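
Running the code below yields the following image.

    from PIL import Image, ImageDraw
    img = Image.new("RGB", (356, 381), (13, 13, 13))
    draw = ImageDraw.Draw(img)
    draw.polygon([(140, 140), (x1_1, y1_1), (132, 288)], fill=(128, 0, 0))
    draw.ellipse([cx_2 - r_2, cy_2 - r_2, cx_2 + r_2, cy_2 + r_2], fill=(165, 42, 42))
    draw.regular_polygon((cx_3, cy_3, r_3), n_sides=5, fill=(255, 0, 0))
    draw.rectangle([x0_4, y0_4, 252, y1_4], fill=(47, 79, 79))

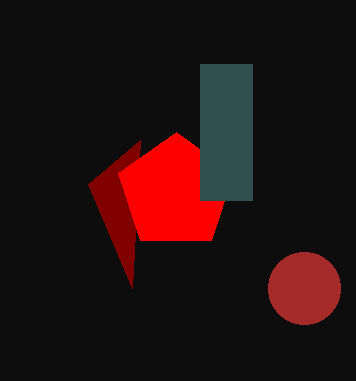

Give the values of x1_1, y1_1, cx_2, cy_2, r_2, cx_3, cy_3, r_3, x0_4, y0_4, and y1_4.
x1_1 = 88; y1_1 = 184; cx_2 = 304; cy_2 = 288; r_2 = 36; cx_3 = 176; cy_3 = 192; r_3 = 60; x0_4 = 200; y0_4 = 64; y1_4 = 200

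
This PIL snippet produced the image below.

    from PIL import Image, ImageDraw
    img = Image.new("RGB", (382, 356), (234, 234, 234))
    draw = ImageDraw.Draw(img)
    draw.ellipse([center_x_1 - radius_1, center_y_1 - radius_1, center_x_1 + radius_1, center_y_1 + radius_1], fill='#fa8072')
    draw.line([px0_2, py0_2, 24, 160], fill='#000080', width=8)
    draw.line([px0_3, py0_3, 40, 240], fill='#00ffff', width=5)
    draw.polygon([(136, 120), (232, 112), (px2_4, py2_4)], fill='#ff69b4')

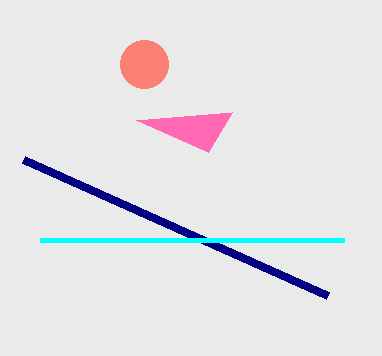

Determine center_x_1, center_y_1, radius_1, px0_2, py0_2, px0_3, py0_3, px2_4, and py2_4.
center_x_1 = 144
center_y_1 = 64
radius_1 = 24
px0_2 = 328
py0_2 = 296
px0_3 = 344
py0_3 = 240
px2_4 = 208
py2_4 = 152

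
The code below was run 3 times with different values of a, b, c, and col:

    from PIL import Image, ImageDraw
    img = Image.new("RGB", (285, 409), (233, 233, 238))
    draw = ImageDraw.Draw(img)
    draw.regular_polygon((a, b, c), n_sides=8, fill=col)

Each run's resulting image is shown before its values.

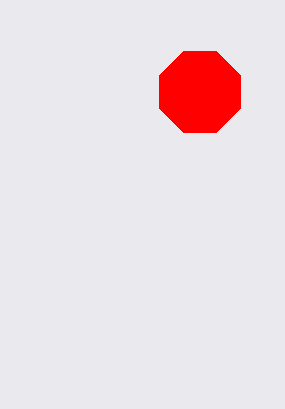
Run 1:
a = 200; b = 92; c = 44; col = 'red'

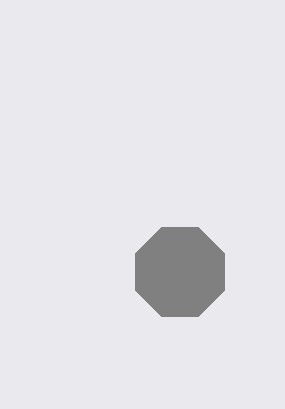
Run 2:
a = 180, b = 272, c = 48, col = 'gray'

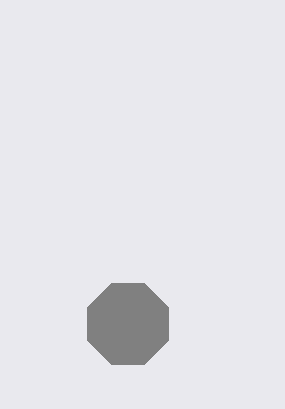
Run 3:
a = 128, b = 324, c = 44, col = 'gray'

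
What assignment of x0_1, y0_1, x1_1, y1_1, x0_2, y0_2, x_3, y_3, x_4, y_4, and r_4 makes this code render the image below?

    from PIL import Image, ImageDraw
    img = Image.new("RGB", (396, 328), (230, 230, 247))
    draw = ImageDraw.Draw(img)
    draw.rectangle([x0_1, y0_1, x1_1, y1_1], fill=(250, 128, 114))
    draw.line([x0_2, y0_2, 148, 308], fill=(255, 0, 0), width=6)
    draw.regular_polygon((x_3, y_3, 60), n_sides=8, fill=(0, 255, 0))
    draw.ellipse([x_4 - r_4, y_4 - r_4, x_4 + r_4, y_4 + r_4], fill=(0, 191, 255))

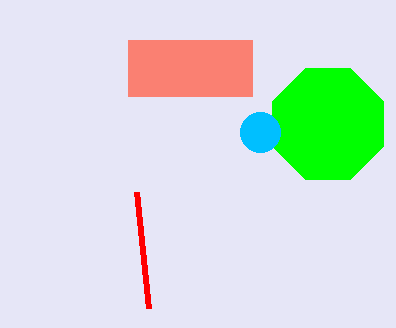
x0_1 = 128; y0_1 = 40; x1_1 = 252; y1_1 = 96; x0_2 = 136; y0_2 = 192; x_3 = 328; y_3 = 124; x_4 = 260; y_4 = 132; r_4 = 20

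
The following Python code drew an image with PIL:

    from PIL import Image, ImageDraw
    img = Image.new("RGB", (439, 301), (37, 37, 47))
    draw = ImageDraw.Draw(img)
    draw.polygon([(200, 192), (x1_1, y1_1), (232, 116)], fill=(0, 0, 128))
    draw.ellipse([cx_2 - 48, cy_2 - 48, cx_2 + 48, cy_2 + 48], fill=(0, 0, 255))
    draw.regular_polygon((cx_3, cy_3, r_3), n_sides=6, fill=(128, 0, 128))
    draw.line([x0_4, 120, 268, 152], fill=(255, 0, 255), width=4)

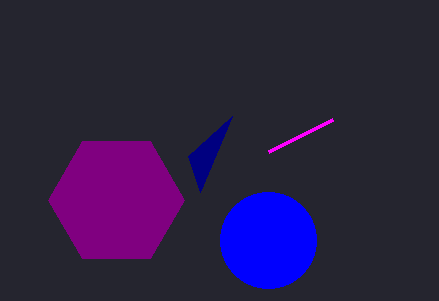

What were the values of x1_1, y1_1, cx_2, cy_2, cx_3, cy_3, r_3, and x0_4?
x1_1 = 188, y1_1 = 156, cx_2 = 268, cy_2 = 240, cx_3 = 116, cy_3 = 200, r_3 = 68, x0_4 = 332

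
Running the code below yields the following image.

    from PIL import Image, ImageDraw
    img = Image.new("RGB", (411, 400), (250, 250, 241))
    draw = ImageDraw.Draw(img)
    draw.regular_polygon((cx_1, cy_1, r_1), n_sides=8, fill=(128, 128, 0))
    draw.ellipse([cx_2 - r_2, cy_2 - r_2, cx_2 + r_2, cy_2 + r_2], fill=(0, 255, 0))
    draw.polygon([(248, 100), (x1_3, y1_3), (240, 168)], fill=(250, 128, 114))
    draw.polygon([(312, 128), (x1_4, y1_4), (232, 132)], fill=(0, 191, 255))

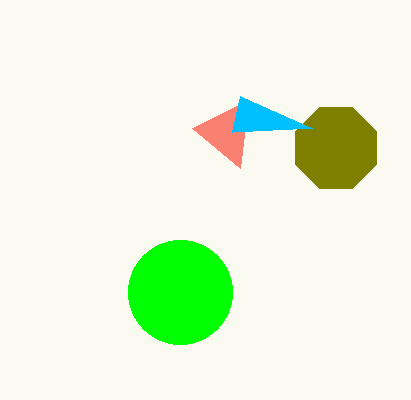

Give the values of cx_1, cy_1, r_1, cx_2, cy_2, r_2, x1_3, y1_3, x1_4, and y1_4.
cx_1 = 336, cy_1 = 148, r_1 = 44, cx_2 = 180, cy_2 = 292, r_2 = 52, x1_3 = 192, y1_3 = 128, x1_4 = 240, y1_4 = 96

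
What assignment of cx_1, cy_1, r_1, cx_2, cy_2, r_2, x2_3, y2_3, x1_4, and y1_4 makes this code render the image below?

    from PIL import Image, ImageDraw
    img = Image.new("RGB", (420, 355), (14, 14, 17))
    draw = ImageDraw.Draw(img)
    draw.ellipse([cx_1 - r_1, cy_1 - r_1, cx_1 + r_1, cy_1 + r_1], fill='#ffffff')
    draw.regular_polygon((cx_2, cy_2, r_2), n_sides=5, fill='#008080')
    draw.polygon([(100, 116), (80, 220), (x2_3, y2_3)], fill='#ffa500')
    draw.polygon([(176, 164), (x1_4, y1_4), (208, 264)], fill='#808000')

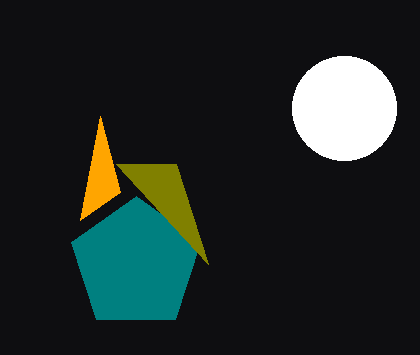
cx_1 = 344, cy_1 = 108, r_1 = 52, cx_2 = 136, cy_2 = 264, r_2 = 68, x2_3 = 120, y2_3 = 192, x1_4 = 116, y1_4 = 164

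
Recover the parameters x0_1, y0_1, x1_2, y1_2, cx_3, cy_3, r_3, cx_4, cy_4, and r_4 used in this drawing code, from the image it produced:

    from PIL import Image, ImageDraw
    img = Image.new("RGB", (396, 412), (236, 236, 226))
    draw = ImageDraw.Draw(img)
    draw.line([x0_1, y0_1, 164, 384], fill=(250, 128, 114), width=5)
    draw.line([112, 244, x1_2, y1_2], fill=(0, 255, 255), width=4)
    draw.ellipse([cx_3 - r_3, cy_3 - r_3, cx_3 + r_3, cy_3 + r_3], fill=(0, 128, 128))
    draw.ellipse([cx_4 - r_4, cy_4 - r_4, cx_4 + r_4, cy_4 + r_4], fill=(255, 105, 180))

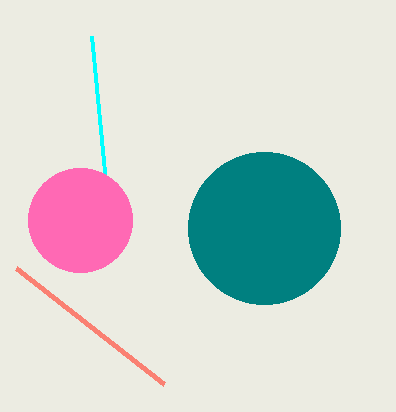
x0_1 = 16; y0_1 = 268; x1_2 = 92; y1_2 = 36; cx_3 = 264; cy_3 = 228; r_3 = 76; cx_4 = 80; cy_4 = 220; r_4 = 52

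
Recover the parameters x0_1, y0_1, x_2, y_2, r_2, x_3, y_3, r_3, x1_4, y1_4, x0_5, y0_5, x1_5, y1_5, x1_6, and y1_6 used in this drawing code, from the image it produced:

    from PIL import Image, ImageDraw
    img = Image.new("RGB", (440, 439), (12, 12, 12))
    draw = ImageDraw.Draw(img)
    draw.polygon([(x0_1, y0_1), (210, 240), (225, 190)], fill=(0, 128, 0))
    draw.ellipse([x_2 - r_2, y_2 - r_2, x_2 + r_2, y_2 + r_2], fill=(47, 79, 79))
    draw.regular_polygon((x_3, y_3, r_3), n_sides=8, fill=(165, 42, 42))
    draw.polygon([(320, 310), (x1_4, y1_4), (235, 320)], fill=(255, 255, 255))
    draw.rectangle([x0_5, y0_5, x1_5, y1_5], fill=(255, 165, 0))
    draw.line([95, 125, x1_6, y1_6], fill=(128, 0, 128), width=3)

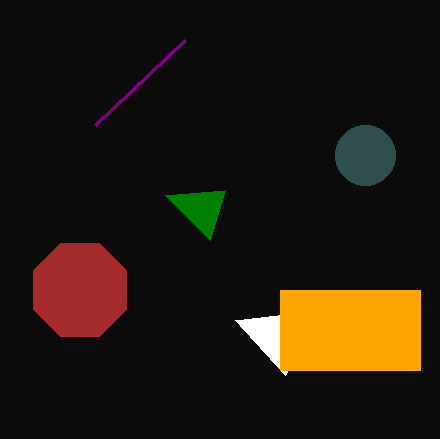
x0_1 = 165
y0_1 = 195
x_2 = 365
y_2 = 155
r_2 = 30
x_3 = 80
y_3 = 290
r_3 = 50
x1_4 = 285
y1_4 = 375
x0_5 = 280
y0_5 = 290
x1_5 = 420
y1_5 = 370
x1_6 = 185
y1_6 = 40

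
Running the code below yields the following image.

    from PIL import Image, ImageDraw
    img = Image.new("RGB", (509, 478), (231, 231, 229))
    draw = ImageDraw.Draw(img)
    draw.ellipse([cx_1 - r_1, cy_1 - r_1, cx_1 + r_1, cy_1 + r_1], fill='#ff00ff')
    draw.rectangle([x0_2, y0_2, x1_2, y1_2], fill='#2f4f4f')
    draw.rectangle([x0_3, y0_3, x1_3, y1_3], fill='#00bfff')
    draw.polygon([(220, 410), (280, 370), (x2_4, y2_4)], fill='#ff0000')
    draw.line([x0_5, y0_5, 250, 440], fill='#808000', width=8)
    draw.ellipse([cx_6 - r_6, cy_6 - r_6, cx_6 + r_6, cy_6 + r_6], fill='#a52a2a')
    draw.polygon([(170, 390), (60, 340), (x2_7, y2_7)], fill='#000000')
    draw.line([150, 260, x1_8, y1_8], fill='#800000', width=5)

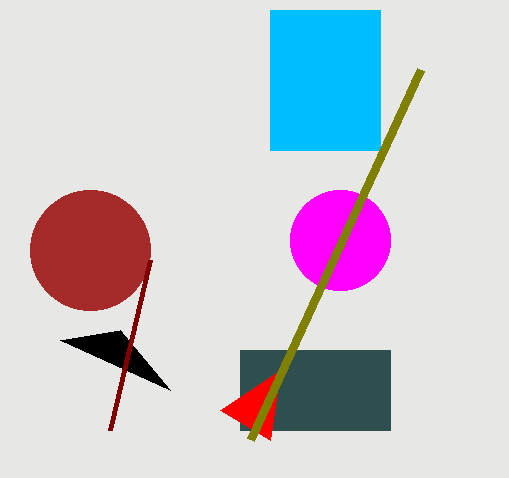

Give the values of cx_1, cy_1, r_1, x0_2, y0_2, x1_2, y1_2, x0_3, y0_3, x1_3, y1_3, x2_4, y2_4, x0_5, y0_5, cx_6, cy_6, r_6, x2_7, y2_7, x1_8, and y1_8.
cx_1 = 340
cy_1 = 240
r_1 = 50
x0_2 = 240
y0_2 = 350
x1_2 = 390
y1_2 = 430
x0_3 = 270
y0_3 = 10
x1_3 = 380
y1_3 = 150
x2_4 = 270
y2_4 = 440
x0_5 = 420
y0_5 = 70
cx_6 = 90
cy_6 = 250
r_6 = 60
x2_7 = 120
y2_7 = 330
x1_8 = 110
y1_8 = 430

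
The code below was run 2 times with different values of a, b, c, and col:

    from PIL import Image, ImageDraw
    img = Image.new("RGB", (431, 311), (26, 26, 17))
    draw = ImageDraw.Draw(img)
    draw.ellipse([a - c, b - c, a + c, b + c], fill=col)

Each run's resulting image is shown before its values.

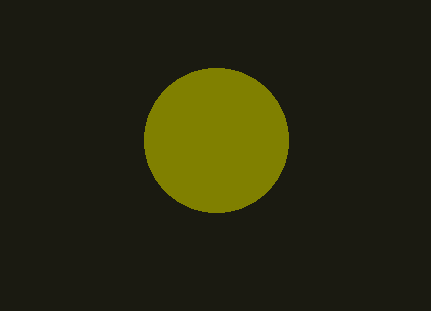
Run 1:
a = 216
b = 140
c = 72
col = 'olive'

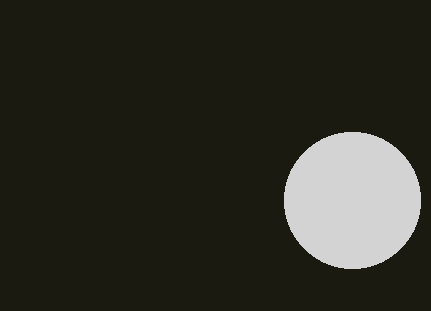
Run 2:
a = 352; b = 200; c = 68; col = 'lightgray'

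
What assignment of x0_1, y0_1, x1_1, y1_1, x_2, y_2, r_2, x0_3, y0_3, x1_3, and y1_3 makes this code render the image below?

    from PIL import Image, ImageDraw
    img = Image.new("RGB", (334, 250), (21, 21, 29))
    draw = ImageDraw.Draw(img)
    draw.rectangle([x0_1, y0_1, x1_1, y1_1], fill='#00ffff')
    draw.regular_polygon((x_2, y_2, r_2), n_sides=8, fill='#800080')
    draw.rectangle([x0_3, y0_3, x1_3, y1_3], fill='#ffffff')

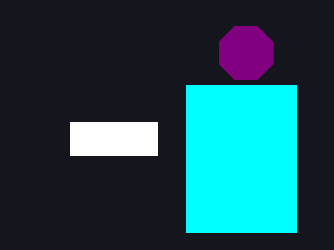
x0_1 = 186
y0_1 = 85
x1_1 = 296
y1_1 = 232
x_2 = 246
y_2 = 53
r_2 = 29
x0_3 = 70
y0_3 = 122
x1_3 = 157
y1_3 = 155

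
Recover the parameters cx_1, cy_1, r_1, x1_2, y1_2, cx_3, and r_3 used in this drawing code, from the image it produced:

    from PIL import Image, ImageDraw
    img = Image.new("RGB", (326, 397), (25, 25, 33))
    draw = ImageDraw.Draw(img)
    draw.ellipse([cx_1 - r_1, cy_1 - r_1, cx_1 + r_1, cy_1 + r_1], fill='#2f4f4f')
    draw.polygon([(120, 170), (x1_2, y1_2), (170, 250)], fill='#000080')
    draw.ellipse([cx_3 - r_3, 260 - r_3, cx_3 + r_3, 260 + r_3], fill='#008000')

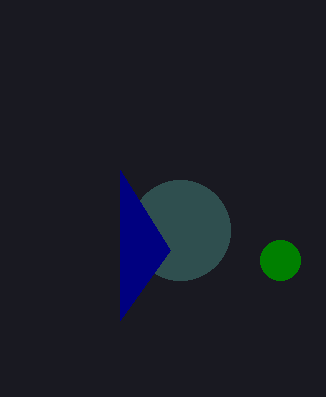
cx_1 = 180; cy_1 = 230; r_1 = 50; x1_2 = 120; y1_2 = 320; cx_3 = 280; r_3 = 20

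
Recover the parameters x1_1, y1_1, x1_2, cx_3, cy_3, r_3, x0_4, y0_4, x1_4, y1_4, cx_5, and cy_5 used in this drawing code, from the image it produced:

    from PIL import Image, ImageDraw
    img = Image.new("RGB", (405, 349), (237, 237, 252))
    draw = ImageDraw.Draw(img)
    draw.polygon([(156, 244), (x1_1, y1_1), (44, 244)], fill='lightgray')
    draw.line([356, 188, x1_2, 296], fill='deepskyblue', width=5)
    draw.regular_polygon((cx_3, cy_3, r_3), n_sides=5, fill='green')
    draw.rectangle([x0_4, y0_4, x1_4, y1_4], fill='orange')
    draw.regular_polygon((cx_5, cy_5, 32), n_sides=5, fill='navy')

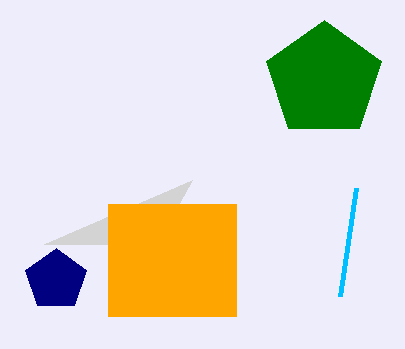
x1_1 = 192, y1_1 = 180, x1_2 = 340, cx_3 = 324, cy_3 = 80, r_3 = 60, x0_4 = 108, y0_4 = 204, x1_4 = 236, y1_4 = 316, cx_5 = 56, cy_5 = 280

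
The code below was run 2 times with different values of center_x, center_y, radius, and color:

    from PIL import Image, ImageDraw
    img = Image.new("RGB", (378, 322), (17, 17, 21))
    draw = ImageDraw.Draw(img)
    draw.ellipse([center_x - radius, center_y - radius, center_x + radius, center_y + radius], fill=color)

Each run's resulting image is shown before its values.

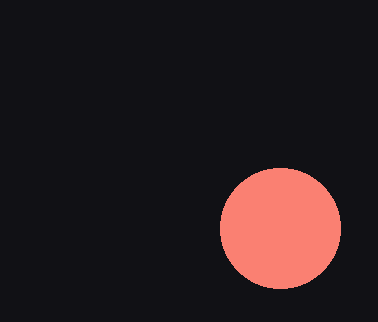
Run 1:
center_x = 280; center_y = 228; radius = 60; color = 'salmon'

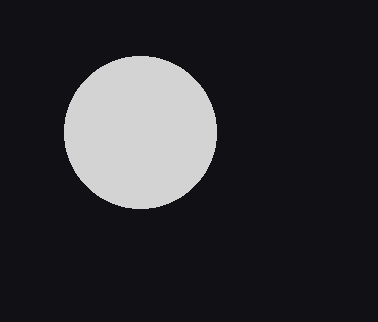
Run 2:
center_x = 140, center_y = 132, radius = 76, color = 'lightgray'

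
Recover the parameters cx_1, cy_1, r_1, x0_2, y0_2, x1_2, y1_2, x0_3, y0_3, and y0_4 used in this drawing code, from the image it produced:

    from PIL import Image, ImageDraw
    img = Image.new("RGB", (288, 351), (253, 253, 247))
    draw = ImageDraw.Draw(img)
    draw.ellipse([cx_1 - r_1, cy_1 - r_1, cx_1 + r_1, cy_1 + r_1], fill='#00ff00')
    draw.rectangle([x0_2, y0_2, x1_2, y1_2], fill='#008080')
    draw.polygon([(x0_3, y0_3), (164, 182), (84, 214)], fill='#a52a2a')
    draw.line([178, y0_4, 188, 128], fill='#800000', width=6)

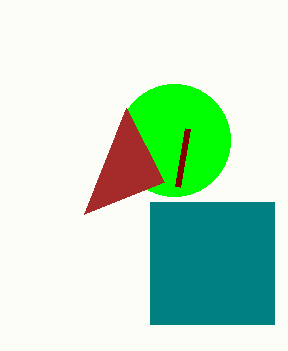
cx_1 = 174
cy_1 = 140
r_1 = 56
x0_2 = 150
y0_2 = 202
x1_2 = 274
y1_2 = 324
x0_3 = 126
y0_3 = 108
y0_4 = 186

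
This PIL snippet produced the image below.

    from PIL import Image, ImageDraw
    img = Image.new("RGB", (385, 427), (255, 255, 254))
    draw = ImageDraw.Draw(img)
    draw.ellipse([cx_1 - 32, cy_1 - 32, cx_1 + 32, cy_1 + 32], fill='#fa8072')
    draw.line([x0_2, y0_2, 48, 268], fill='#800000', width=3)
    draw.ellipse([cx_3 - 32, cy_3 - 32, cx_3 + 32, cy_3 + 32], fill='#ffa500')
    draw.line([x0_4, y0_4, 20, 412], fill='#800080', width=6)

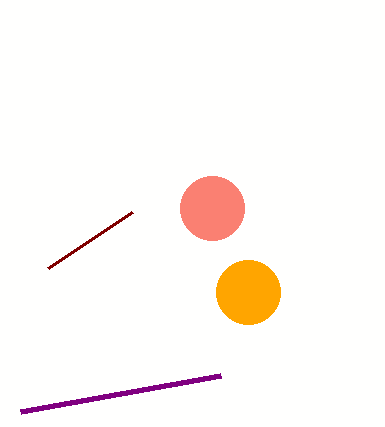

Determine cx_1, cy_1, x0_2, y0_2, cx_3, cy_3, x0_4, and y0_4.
cx_1 = 212
cy_1 = 208
x0_2 = 132
y0_2 = 212
cx_3 = 248
cy_3 = 292
x0_4 = 220
y0_4 = 376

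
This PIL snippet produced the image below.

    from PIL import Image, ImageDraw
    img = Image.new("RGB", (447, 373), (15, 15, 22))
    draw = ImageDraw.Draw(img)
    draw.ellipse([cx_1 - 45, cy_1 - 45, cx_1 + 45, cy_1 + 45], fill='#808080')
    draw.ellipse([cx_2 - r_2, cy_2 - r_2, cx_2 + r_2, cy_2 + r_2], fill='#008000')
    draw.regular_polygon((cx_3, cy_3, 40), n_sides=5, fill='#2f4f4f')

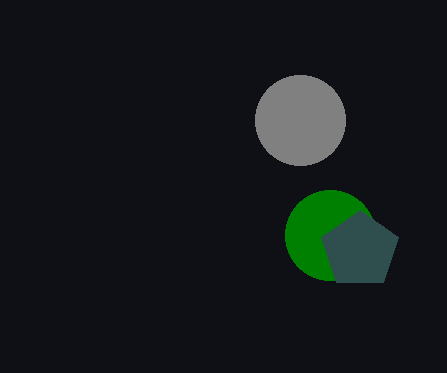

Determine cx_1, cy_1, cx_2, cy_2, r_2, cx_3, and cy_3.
cx_1 = 300
cy_1 = 120
cx_2 = 330
cy_2 = 235
r_2 = 45
cx_3 = 360
cy_3 = 250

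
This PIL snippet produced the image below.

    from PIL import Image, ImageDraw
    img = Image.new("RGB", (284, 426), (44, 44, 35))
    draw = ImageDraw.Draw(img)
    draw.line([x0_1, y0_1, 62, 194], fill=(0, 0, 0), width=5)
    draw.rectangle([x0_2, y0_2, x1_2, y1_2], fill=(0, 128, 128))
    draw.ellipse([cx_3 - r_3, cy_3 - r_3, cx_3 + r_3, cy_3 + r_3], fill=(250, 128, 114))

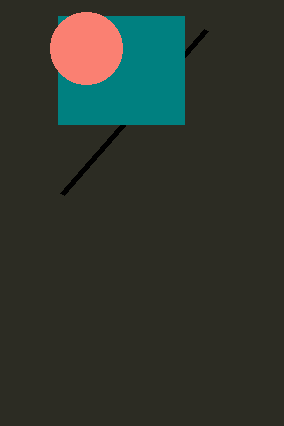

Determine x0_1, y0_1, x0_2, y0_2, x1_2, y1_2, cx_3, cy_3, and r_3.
x0_1 = 206, y0_1 = 30, x0_2 = 58, y0_2 = 16, x1_2 = 184, y1_2 = 124, cx_3 = 86, cy_3 = 48, r_3 = 36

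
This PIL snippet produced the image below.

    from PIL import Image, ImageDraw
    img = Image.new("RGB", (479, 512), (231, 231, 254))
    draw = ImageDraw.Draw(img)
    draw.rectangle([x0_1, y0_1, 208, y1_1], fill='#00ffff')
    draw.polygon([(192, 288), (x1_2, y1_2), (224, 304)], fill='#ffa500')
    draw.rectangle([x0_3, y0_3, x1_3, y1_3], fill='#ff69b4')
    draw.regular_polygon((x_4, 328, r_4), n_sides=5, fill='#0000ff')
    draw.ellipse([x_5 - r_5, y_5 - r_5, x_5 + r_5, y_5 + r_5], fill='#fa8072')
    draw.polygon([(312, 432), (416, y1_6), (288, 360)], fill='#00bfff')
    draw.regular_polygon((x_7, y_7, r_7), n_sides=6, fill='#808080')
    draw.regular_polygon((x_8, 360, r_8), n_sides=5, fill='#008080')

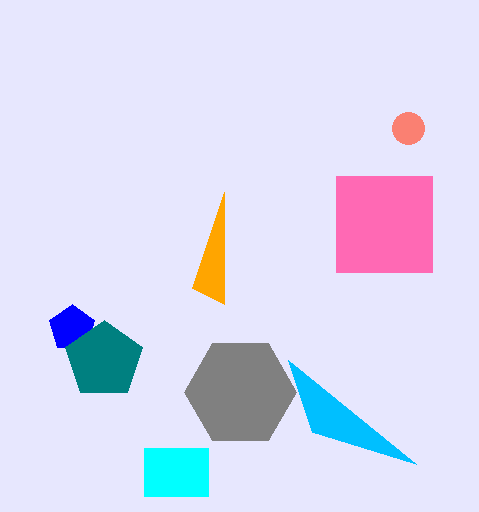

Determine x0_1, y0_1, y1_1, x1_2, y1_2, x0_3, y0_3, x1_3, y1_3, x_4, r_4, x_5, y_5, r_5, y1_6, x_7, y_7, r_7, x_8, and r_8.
x0_1 = 144; y0_1 = 448; y1_1 = 496; x1_2 = 224; y1_2 = 192; x0_3 = 336; y0_3 = 176; x1_3 = 432; y1_3 = 272; x_4 = 72; r_4 = 24; x_5 = 408; y_5 = 128; r_5 = 16; y1_6 = 464; x_7 = 240; y_7 = 392; r_7 = 56; x_8 = 104; r_8 = 40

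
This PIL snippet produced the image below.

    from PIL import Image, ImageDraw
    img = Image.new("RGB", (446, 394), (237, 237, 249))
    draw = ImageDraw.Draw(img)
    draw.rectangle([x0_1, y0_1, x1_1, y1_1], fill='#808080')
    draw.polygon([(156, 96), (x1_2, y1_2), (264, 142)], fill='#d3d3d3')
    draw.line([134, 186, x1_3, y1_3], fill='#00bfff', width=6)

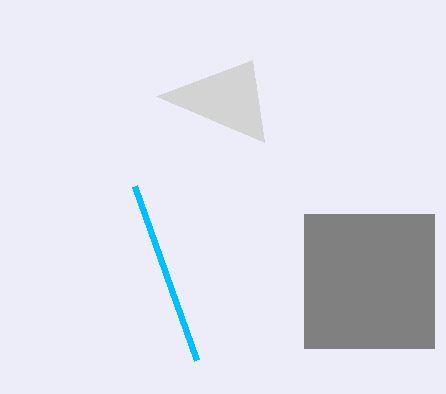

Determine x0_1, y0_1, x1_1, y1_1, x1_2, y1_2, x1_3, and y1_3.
x0_1 = 304
y0_1 = 214
x1_1 = 434
y1_1 = 348
x1_2 = 252
y1_2 = 60
x1_3 = 196
y1_3 = 360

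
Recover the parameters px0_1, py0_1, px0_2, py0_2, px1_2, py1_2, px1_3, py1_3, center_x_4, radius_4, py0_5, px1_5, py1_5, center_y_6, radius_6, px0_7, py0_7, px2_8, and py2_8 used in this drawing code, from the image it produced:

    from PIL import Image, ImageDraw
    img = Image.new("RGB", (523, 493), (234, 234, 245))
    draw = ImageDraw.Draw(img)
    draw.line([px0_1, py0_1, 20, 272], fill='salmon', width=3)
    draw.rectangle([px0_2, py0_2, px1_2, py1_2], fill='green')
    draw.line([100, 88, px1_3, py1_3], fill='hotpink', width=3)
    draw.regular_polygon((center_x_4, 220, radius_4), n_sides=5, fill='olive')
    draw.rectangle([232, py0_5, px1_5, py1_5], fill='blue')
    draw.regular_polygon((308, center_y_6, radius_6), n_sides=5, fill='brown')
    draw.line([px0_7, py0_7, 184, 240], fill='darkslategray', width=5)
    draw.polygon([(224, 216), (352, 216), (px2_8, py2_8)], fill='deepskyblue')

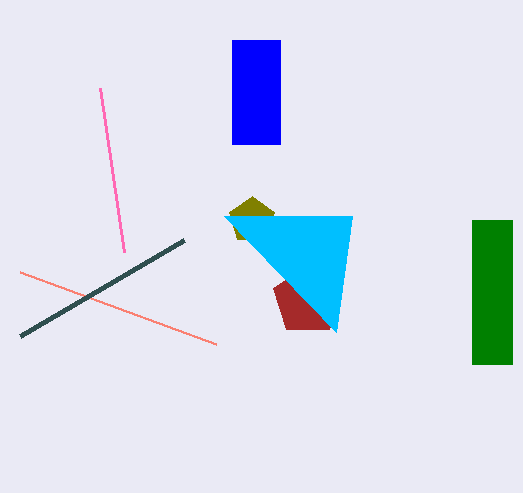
px0_1 = 216, py0_1 = 344, px0_2 = 472, py0_2 = 220, px1_2 = 512, py1_2 = 364, px1_3 = 124, py1_3 = 252, center_x_4 = 252, radius_4 = 24, py0_5 = 40, px1_5 = 280, py1_5 = 144, center_y_6 = 300, radius_6 = 36, px0_7 = 20, py0_7 = 336, px2_8 = 336, py2_8 = 332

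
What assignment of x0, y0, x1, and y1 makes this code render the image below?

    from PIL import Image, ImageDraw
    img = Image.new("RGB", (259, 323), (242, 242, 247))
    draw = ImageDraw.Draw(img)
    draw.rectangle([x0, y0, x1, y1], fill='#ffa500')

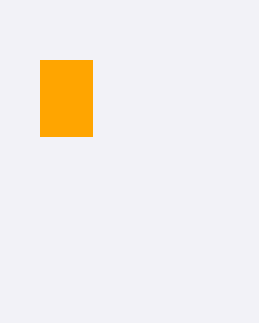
x0 = 40, y0 = 60, x1 = 92, y1 = 136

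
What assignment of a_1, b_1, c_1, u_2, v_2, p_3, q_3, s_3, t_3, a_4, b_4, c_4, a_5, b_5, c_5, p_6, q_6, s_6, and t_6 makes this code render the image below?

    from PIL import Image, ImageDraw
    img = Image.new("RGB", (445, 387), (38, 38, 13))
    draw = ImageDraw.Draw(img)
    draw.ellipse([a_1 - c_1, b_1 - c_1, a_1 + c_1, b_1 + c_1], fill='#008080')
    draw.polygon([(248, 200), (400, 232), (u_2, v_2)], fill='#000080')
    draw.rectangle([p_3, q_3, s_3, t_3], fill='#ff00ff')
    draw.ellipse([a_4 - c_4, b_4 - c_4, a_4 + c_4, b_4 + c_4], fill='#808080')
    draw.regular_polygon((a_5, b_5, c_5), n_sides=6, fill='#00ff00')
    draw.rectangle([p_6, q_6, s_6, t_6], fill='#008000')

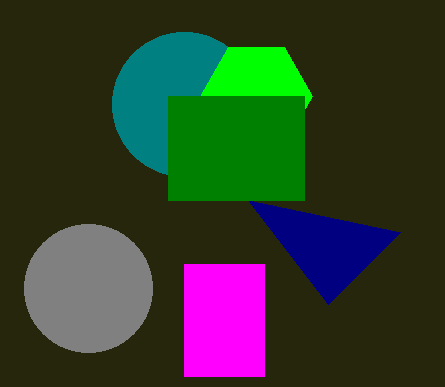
a_1 = 184
b_1 = 104
c_1 = 72
u_2 = 328
v_2 = 304
p_3 = 184
q_3 = 264
s_3 = 264
t_3 = 376
a_4 = 88
b_4 = 288
c_4 = 64
a_5 = 256
b_5 = 96
c_5 = 56
p_6 = 168
q_6 = 96
s_6 = 304
t_6 = 200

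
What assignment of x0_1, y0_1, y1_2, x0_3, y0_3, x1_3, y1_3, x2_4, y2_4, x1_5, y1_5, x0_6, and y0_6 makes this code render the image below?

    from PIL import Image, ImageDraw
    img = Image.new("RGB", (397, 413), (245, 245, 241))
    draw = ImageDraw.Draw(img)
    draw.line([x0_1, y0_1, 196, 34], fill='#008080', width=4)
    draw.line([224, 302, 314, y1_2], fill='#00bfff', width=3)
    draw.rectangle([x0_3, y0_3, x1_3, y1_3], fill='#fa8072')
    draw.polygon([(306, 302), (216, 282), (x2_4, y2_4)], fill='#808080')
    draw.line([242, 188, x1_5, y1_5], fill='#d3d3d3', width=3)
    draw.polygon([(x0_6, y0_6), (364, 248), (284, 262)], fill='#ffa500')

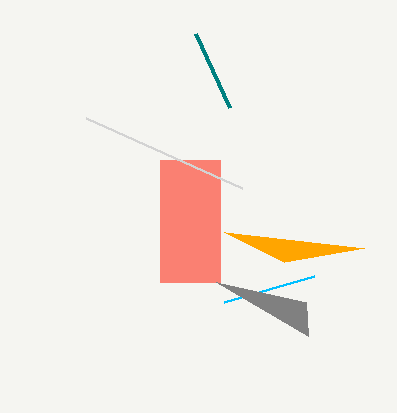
x0_1 = 230
y0_1 = 108
y1_2 = 276
x0_3 = 160
y0_3 = 160
x1_3 = 220
y1_3 = 282
x2_4 = 308
y2_4 = 336
x1_5 = 86
y1_5 = 118
x0_6 = 224
y0_6 = 232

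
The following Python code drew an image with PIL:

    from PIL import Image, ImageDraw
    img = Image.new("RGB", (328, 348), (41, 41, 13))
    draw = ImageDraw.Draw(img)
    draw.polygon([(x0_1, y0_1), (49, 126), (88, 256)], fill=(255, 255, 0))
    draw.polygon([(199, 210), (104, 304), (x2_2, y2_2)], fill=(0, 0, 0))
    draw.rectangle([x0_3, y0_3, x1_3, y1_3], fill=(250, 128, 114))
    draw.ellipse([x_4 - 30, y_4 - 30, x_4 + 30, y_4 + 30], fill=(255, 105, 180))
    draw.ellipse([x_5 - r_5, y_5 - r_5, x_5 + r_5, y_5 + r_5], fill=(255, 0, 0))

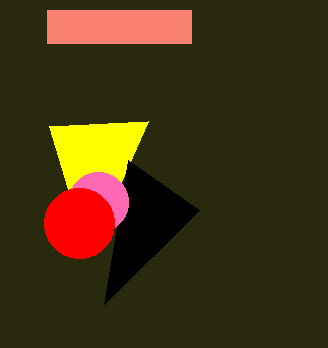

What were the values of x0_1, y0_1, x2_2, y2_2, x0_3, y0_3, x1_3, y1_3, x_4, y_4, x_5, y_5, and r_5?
x0_1 = 148; y0_1 = 121; x2_2 = 128; y2_2 = 160; x0_3 = 47; y0_3 = 10; x1_3 = 191; y1_3 = 43; x_4 = 98; y_4 = 202; x_5 = 79; y_5 = 223; r_5 = 35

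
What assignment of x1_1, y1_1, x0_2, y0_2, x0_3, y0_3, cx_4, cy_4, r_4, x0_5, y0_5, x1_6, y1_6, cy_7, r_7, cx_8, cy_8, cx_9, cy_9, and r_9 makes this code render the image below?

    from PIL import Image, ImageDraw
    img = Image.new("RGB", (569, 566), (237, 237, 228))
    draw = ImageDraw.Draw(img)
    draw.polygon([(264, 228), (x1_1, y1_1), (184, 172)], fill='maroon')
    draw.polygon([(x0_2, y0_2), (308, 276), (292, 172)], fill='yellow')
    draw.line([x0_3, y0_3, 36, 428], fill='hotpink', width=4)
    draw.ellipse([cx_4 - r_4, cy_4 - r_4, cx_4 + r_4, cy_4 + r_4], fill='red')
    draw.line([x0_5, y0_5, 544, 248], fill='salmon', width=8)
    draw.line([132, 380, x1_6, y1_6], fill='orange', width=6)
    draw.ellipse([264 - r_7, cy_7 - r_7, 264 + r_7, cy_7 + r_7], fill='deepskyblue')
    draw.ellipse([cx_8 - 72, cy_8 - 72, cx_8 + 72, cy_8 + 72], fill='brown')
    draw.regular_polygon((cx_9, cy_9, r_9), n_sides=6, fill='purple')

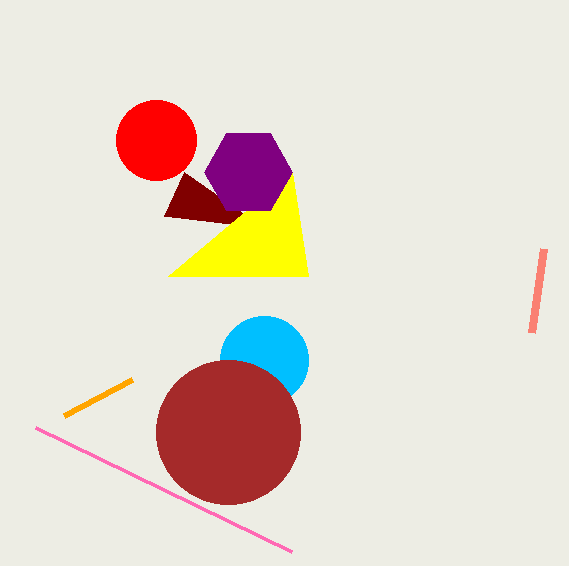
x1_1 = 164, y1_1 = 216, x0_2 = 168, y0_2 = 276, x0_3 = 292, y0_3 = 552, cx_4 = 156, cy_4 = 140, r_4 = 40, x0_5 = 532, y0_5 = 332, x1_6 = 64, y1_6 = 416, cy_7 = 360, r_7 = 44, cx_8 = 228, cy_8 = 432, cx_9 = 248, cy_9 = 172, r_9 = 44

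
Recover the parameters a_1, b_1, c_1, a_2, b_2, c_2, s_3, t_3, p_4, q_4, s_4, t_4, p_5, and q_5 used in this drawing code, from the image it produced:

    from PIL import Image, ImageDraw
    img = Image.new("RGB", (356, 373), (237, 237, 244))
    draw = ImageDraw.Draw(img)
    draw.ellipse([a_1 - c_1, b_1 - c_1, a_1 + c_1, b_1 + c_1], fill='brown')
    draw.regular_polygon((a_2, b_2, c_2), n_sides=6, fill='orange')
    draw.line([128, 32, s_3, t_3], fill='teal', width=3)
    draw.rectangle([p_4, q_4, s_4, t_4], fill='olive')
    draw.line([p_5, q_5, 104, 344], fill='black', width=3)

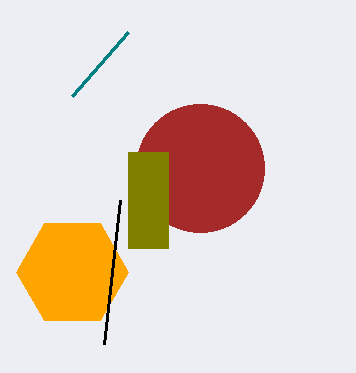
a_1 = 200; b_1 = 168; c_1 = 64; a_2 = 72; b_2 = 272; c_2 = 56; s_3 = 72; t_3 = 96; p_4 = 128; q_4 = 152; s_4 = 168; t_4 = 248; p_5 = 120; q_5 = 200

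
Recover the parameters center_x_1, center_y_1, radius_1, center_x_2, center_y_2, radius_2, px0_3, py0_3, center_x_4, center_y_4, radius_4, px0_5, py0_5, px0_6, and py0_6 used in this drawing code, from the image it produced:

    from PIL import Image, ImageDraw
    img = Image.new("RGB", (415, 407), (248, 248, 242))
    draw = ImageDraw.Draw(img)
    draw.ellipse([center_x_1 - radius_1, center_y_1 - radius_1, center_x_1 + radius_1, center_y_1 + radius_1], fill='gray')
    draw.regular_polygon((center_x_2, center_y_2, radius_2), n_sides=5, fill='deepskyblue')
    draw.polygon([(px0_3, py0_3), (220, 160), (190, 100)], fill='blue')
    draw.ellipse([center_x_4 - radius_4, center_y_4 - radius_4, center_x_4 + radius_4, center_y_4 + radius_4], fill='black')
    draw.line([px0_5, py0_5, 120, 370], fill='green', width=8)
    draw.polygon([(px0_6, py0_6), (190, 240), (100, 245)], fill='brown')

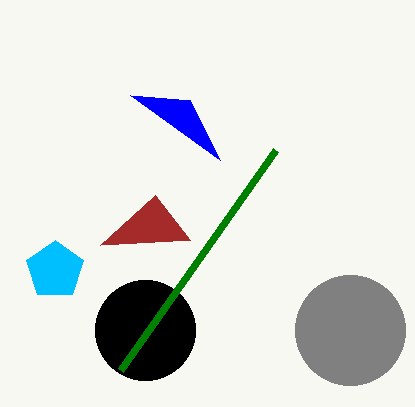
center_x_1 = 350, center_y_1 = 330, radius_1 = 55, center_x_2 = 55, center_y_2 = 270, radius_2 = 30, px0_3 = 130, py0_3 = 95, center_x_4 = 145, center_y_4 = 330, radius_4 = 50, px0_5 = 275, py0_5 = 150, px0_6 = 155, py0_6 = 195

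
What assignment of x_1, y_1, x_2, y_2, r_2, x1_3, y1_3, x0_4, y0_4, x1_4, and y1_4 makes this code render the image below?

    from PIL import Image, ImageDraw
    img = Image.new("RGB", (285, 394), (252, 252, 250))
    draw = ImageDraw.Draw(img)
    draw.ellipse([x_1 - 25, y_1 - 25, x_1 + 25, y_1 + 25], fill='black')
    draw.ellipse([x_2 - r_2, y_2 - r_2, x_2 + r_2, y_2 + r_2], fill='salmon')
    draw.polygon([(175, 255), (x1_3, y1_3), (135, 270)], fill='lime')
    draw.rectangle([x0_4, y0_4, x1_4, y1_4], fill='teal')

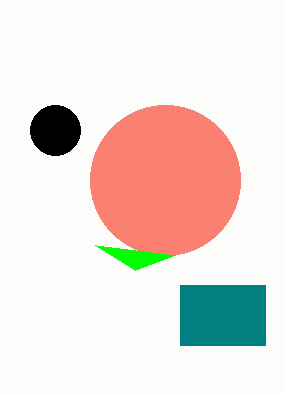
x_1 = 55; y_1 = 130; x_2 = 165; y_2 = 180; r_2 = 75; x1_3 = 95; y1_3 = 245; x0_4 = 180; y0_4 = 285; x1_4 = 265; y1_4 = 345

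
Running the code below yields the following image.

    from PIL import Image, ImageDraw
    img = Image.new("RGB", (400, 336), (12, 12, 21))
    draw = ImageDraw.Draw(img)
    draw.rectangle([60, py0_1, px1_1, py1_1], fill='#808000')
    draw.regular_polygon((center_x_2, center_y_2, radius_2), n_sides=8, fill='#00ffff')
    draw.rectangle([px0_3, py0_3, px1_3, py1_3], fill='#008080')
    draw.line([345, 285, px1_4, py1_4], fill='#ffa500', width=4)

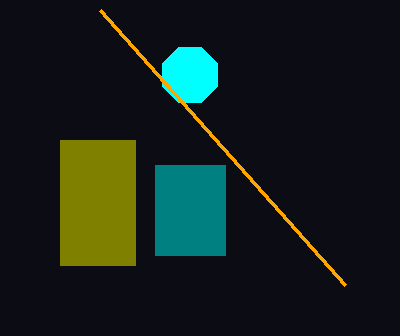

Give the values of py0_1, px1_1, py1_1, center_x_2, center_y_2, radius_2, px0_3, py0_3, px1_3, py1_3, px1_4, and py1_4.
py0_1 = 140, px1_1 = 135, py1_1 = 265, center_x_2 = 190, center_y_2 = 75, radius_2 = 30, px0_3 = 155, py0_3 = 165, px1_3 = 225, py1_3 = 255, px1_4 = 100, py1_4 = 10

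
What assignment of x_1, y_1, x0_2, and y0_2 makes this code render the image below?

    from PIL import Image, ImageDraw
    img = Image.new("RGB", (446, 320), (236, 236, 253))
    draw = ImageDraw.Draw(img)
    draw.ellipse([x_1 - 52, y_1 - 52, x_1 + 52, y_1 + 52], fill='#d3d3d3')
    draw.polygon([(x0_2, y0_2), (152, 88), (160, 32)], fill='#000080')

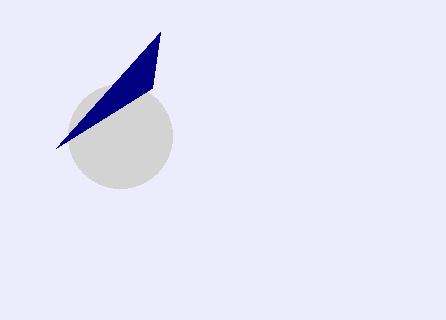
x_1 = 120; y_1 = 136; x0_2 = 56; y0_2 = 148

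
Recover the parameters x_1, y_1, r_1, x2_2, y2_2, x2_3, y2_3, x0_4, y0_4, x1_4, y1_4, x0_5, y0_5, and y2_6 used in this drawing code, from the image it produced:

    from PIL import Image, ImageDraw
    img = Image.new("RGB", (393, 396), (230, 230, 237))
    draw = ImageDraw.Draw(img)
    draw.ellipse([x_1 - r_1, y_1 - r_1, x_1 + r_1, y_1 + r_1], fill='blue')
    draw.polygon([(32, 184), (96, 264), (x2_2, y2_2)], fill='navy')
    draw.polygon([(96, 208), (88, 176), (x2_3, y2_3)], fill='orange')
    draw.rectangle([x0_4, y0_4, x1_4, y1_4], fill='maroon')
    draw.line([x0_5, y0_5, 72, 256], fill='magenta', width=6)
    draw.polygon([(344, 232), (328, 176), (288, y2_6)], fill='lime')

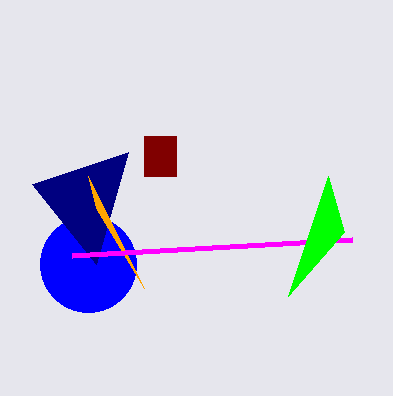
x_1 = 88
y_1 = 264
r_1 = 48
x2_2 = 128
y2_2 = 152
x2_3 = 144
y2_3 = 288
x0_4 = 144
y0_4 = 136
x1_4 = 176
y1_4 = 176
x0_5 = 352
y0_5 = 240
y2_6 = 296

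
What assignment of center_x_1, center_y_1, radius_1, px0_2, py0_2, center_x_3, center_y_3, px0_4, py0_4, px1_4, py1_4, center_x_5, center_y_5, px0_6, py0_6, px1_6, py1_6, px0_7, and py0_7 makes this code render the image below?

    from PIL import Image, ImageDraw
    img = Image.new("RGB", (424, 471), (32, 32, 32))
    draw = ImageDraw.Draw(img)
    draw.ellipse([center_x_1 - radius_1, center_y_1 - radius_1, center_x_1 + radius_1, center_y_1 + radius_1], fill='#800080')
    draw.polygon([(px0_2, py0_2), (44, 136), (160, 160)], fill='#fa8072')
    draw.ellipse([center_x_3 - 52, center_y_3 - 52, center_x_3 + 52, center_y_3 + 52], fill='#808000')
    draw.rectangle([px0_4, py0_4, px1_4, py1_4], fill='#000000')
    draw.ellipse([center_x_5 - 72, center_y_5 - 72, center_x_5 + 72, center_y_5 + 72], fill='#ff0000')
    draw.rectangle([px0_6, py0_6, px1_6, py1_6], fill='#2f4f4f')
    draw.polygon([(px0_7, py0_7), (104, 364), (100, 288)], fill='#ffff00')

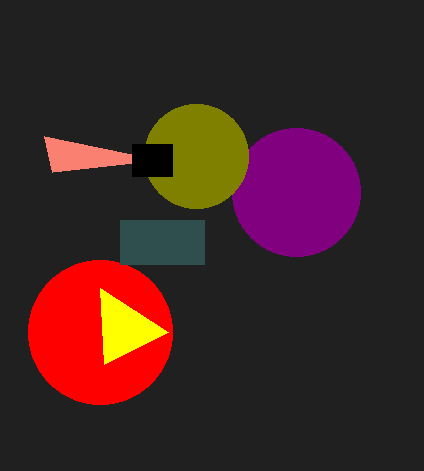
center_x_1 = 296
center_y_1 = 192
radius_1 = 64
px0_2 = 52
py0_2 = 172
center_x_3 = 196
center_y_3 = 156
px0_4 = 132
py0_4 = 144
px1_4 = 172
py1_4 = 176
center_x_5 = 100
center_y_5 = 332
px0_6 = 120
py0_6 = 220
px1_6 = 204
py1_6 = 264
px0_7 = 168
py0_7 = 332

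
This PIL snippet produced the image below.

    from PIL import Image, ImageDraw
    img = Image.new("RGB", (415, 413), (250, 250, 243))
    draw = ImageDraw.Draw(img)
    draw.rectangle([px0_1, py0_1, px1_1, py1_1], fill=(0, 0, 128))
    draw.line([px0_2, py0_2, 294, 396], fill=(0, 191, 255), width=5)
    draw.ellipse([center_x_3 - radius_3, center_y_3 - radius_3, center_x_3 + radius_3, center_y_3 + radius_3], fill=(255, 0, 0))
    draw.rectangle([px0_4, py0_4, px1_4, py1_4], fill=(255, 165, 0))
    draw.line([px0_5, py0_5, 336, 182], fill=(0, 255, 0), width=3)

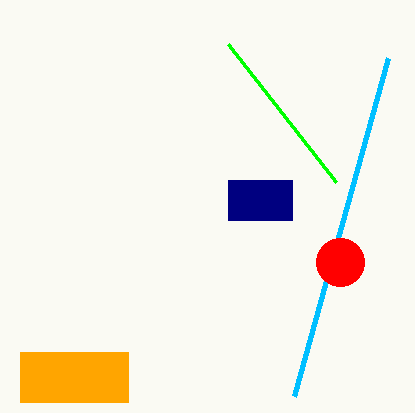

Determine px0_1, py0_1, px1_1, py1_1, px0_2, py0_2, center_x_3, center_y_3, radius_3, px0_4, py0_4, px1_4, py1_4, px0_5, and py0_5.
px0_1 = 228; py0_1 = 180; px1_1 = 292; py1_1 = 220; px0_2 = 388; py0_2 = 58; center_x_3 = 340; center_y_3 = 262; radius_3 = 24; px0_4 = 20; py0_4 = 352; px1_4 = 128; py1_4 = 402; px0_5 = 228; py0_5 = 44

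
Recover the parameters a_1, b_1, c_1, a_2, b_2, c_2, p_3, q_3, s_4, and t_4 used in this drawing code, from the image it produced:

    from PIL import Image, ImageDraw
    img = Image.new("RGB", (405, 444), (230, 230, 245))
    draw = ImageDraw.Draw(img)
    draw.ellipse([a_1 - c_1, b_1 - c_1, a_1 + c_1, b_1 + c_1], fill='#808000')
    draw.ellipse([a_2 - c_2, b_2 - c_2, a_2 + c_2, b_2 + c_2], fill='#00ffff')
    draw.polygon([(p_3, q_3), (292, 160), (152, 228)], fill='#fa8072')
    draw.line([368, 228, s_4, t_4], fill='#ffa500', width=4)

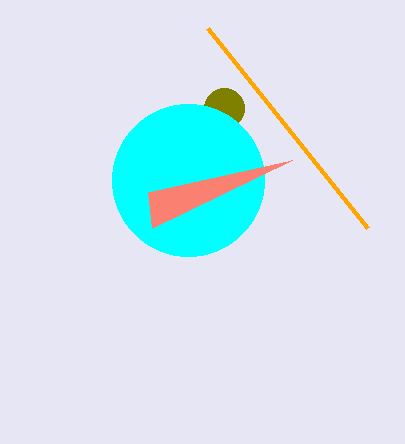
a_1 = 224, b_1 = 108, c_1 = 20, a_2 = 188, b_2 = 180, c_2 = 76, p_3 = 148, q_3 = 192, s_4 = 208, t_4 = 28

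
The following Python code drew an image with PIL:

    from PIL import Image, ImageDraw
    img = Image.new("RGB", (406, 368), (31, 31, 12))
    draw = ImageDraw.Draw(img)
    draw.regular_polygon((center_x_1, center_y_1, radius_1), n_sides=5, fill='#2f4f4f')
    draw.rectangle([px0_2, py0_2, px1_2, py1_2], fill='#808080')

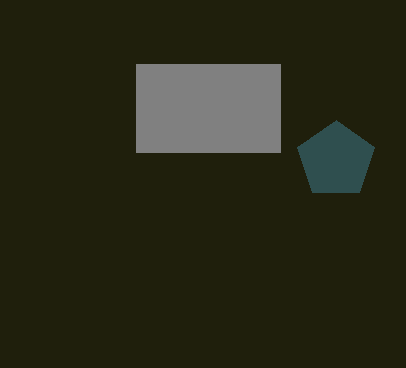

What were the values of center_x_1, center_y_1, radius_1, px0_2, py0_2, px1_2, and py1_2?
center_x_1 = 336
center_y_1 = 160
radius_1 = 40
px0_2 = 136
py0_2 = 64
px1_2 = 280
py1_2 = 152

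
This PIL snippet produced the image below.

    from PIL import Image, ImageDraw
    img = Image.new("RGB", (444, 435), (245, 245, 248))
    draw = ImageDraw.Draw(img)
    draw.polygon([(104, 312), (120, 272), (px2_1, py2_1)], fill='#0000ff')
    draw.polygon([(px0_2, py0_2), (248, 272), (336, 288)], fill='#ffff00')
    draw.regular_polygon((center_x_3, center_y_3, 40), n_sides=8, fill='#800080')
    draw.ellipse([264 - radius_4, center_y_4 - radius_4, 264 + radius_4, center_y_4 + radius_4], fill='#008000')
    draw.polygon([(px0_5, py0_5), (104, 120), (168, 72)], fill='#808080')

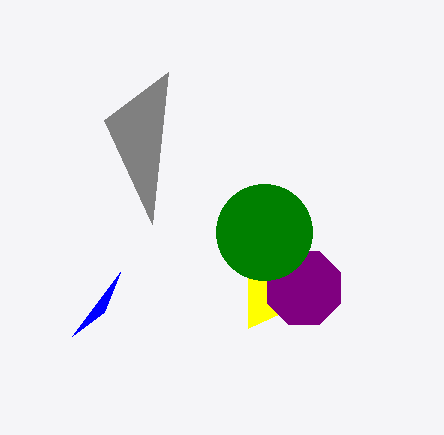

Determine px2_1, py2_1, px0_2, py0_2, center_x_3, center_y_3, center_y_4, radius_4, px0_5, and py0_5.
px2_1 = 72
py2_1 = 336
px0_2 = 248
py0_2 = 328
center_x_3 = 304
center_y_3 = 288
center_y_4 = 232
radius_4 = 48
px0_5 = 152
py0_5 = 224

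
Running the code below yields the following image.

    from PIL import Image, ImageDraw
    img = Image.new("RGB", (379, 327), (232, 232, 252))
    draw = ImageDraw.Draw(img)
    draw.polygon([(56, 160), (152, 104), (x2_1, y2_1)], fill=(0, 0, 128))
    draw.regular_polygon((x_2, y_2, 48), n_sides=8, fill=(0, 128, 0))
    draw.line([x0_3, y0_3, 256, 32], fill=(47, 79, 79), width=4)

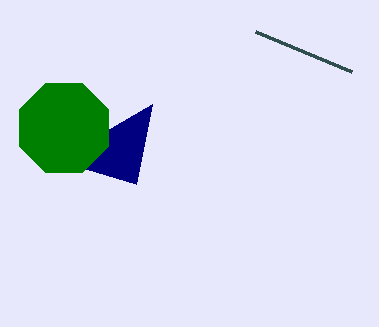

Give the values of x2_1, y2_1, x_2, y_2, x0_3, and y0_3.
x2_1 = 136; y2_1 = 184; x_2 = 64; y_2 = 128; x0_3 = 352; y0_3 = 72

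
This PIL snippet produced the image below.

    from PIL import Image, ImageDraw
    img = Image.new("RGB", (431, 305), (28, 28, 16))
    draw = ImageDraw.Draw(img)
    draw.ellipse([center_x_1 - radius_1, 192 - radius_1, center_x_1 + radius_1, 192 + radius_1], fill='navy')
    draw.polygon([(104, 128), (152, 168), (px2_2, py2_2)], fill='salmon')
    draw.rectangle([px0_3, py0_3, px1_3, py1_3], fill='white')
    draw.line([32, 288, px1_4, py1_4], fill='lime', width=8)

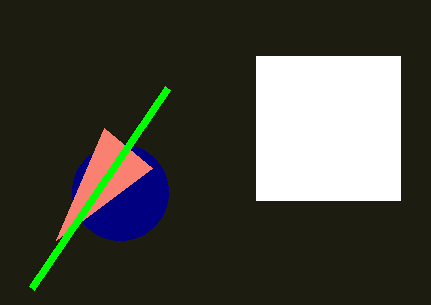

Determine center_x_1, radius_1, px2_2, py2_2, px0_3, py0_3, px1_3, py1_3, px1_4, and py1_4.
center_x_1 = 120
radius_1 = 48
px2_2 = 56
py2_2 = 240
px0_3 = 256
py0_3 = 56
px1_3 = 400
py1_3 = 200
px1_4 = 168
py1_4 = 88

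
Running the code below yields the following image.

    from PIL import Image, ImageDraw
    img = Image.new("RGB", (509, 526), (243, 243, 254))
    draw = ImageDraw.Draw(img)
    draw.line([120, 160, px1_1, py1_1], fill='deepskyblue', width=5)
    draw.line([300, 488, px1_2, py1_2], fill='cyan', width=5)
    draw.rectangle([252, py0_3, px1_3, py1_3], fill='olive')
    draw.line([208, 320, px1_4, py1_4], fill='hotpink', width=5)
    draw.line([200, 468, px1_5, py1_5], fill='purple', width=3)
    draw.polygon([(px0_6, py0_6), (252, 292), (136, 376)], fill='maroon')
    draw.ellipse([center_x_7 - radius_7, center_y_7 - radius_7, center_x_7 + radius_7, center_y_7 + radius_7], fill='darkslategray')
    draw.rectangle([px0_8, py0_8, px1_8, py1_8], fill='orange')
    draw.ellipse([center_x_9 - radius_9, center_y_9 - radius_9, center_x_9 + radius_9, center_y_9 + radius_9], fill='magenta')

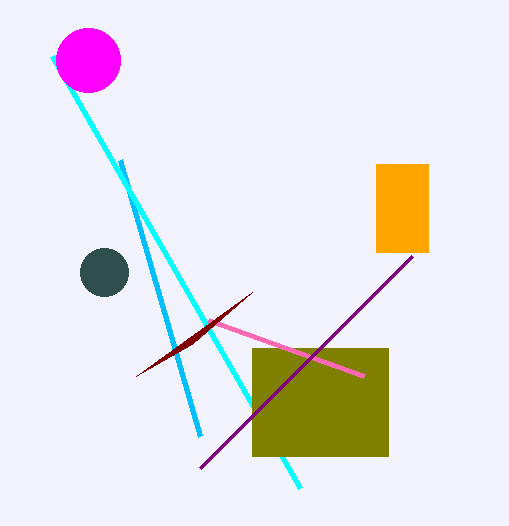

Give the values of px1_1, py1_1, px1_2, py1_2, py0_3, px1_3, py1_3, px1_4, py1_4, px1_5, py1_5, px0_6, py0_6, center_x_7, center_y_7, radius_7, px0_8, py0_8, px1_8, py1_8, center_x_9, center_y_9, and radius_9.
px1_1 = 200, py1_1 = 436, px1_2 = 52, py1_2 = 56, py0_3 = 348, px1_3 = 388, py1_3 = 456, px1_4 = 364, py1_4 = 376, px1_5 = 412, py1_5 = 256, px0_6 = 192, py0_6 = 344, center_x_7 = 104, center_y_7 = 272, radius_7 = 24, px0_8 = 376, py0_8 = 164, px1_8 = 428, py1_8 = 252, center_x_9 = 88, center_y_9 = 60, radius_9 = 32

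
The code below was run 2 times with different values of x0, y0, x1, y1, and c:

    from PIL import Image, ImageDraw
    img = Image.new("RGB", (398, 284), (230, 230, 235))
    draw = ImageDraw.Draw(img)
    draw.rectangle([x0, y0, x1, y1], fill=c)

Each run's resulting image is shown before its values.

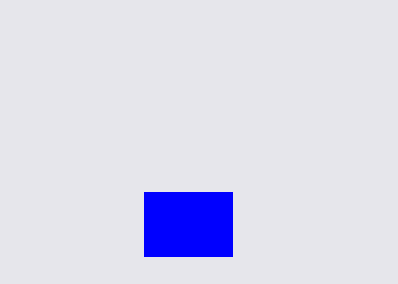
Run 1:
x0 = 144; y0 = 192; x1 = 232; y1 = 256; c = 'blue'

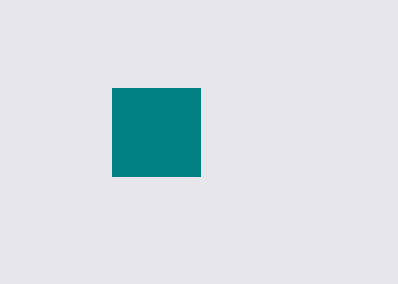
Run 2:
x0 = 112
y0 = 88
x1 = 200
y1 = 176
c = 'teal'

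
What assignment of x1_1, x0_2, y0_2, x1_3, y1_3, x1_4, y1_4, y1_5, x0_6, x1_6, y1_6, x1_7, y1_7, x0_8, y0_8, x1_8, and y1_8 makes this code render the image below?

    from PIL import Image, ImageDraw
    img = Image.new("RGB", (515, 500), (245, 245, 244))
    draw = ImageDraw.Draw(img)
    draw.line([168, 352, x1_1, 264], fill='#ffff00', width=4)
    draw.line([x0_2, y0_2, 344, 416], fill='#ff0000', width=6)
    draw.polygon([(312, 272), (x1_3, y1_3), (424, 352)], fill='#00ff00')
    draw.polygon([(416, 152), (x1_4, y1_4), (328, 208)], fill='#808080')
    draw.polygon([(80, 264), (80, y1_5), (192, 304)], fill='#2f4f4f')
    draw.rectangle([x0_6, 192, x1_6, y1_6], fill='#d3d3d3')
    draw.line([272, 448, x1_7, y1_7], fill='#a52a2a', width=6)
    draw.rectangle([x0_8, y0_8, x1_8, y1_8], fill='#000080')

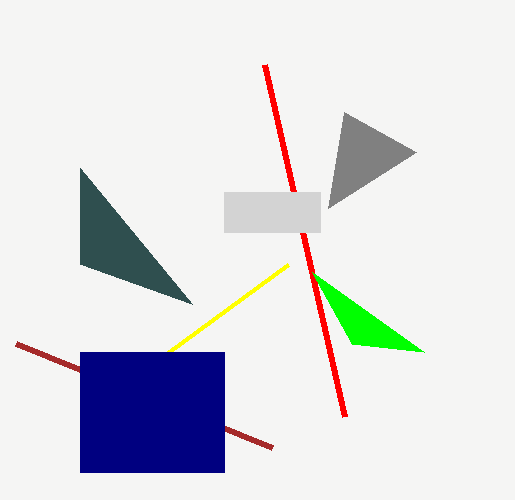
x1_1 = 288, x0_2 = 264, y0_2 = 64, x1_3 = 352, y1_3 = 344, x1_4 = 344, y1_4 = 112, y1_5 = 168, x0_6 = 224, x1_6 = 320, y1_6 = 232, x1_7 = 16, y1_7 = 344, x0_8 = 80, y0_8 = 352, x1_8 = 224, y1_8 = 472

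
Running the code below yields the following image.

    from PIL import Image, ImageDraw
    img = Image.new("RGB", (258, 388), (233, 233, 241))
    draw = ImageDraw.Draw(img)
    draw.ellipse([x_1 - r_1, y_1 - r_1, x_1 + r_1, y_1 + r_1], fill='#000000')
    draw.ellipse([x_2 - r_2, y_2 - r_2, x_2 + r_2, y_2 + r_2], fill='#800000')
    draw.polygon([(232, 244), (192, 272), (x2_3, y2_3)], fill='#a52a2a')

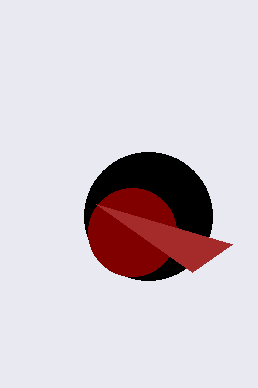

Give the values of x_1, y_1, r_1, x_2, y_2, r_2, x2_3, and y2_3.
x_1 = 148
y_1 = 216
r_1 = 64
x_2 = 132
y_2 = 232
r_2 = 44
x2_3 = 96
y2_3 = 204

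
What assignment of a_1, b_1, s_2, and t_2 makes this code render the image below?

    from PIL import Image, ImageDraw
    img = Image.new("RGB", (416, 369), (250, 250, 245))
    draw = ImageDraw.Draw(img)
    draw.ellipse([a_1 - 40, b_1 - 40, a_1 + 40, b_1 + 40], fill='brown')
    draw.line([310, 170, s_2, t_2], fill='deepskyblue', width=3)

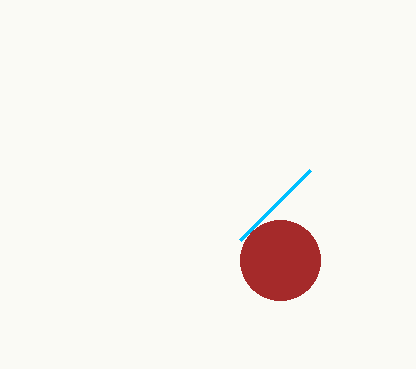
a_1 = 280, b_1 = 260, s_2 = 240, t_2 = 240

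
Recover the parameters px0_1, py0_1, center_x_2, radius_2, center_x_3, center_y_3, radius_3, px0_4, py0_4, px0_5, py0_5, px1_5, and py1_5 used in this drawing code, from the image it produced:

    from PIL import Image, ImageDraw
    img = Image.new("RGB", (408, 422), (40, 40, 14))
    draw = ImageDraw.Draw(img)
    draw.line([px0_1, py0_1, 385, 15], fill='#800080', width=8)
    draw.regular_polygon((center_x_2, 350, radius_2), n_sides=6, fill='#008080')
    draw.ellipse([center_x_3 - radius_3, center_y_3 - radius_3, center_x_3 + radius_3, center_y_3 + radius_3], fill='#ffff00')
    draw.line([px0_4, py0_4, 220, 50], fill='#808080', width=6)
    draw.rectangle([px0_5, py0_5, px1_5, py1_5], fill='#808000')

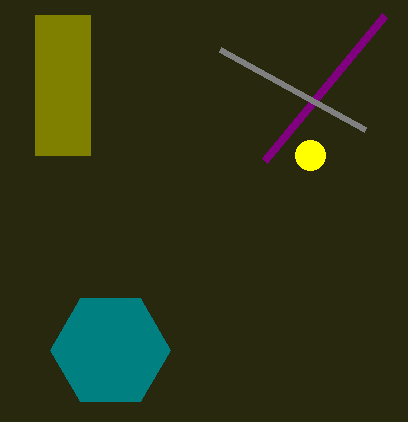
px0_1 = 265, py0_1 = 160, center_x_2 = 110, radius_2 = 60, center_x_3 = 310, center_y_3 = 155, radius_3 = 15, px0_4 = 365, py0_4 = 130, px0_5 = 35, py0_5 = 15, px1_5 = 90, py1_5 = 155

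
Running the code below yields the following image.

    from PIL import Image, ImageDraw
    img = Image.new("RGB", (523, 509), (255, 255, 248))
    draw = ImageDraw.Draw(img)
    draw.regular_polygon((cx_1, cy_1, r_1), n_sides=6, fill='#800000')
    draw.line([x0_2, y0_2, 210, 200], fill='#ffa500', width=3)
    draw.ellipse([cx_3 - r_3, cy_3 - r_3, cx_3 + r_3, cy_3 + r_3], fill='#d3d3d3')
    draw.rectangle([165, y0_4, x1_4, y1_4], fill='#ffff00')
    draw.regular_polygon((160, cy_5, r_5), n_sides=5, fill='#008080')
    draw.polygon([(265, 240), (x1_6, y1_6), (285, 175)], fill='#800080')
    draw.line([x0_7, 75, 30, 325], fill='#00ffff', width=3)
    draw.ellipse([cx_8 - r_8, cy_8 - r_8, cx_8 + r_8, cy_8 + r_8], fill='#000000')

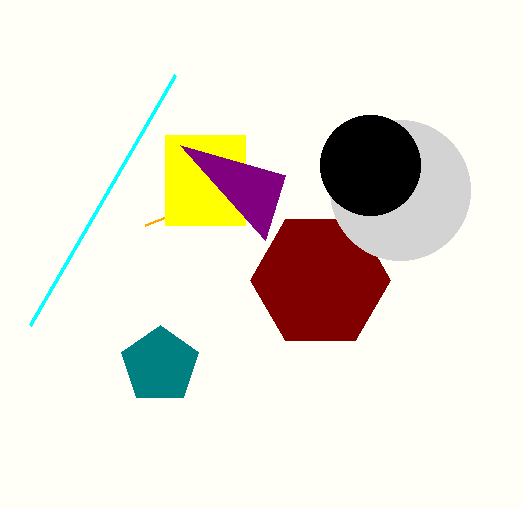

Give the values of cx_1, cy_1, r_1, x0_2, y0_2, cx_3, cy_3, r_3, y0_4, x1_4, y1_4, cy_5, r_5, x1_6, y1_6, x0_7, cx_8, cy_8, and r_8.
cx_1 = 320; cy_1 = 280; r_1 = 70; x0_2 = 145; y0_2 = 225; cx_3 = 400; cy_3 = 190; r_3 = 70; y0_4 = 135; x1_4 = 245; y1_4 = 225; cy_5 = 365; r_5 = 40; x1_6 = 180; y1_6 = 145; x0_7 = 175; cx_8 = 370; cy_8 = 165; r_8 = 50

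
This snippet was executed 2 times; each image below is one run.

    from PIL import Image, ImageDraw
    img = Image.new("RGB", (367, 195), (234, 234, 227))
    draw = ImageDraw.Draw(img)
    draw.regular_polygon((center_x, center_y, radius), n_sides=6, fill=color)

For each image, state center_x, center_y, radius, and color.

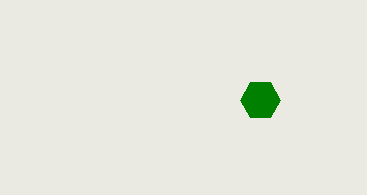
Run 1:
center_x = 260, center_y = 100, radius = 20, color = 'green'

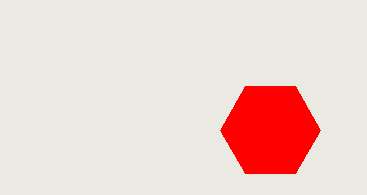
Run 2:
center_x = 270
center_y = 130
radius = 50
color = 'red'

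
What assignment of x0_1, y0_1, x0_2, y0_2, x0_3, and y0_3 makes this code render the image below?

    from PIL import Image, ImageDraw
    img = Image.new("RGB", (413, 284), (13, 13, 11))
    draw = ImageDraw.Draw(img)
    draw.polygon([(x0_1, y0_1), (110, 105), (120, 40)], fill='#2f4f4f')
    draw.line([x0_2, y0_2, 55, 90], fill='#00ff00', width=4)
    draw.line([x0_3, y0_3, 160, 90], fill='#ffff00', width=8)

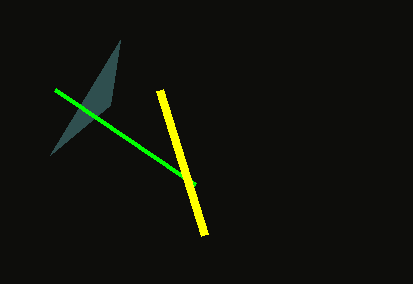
x0_1 = 50; y0_1 = 155; x0_2 = 195; y0_2 = 185; x0_3 = 205; y0_3 = 235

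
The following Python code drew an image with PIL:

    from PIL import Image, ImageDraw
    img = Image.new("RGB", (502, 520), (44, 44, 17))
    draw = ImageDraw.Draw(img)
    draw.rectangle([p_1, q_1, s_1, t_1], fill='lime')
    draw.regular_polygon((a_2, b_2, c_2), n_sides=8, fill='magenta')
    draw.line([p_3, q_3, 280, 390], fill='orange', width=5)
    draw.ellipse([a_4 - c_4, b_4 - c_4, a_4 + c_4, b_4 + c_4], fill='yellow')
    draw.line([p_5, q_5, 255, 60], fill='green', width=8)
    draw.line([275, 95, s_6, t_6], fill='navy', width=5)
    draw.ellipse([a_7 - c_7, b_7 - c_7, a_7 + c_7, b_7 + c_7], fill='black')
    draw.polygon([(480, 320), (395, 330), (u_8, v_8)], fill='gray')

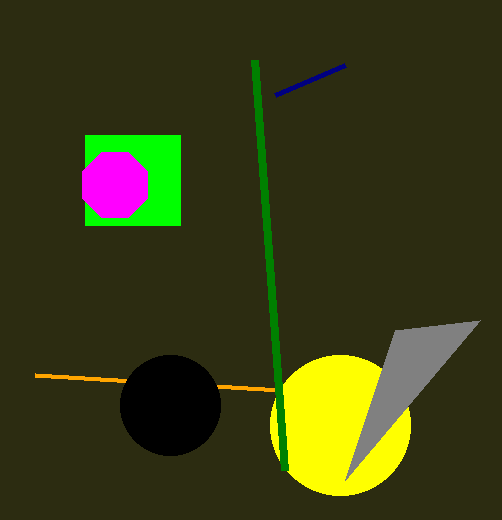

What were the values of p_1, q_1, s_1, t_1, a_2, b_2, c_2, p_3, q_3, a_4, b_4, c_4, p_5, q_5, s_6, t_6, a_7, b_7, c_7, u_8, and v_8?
p_1 = 85; q_1 = 135; s_1 = 180; t_1 = 225; a_2 = 115; b_2 = 185; c_2 = 35; p_3 = 35; q_3 = 375; a_4 = 340; b_4 = 425; c_4 = 70; p_5 = 285; q_5 = 470; s_6 = 345; t_6 = 65; a_7 = 170; b_7 = 405; c_7 = 50; u_8 = 345; v_8 = 480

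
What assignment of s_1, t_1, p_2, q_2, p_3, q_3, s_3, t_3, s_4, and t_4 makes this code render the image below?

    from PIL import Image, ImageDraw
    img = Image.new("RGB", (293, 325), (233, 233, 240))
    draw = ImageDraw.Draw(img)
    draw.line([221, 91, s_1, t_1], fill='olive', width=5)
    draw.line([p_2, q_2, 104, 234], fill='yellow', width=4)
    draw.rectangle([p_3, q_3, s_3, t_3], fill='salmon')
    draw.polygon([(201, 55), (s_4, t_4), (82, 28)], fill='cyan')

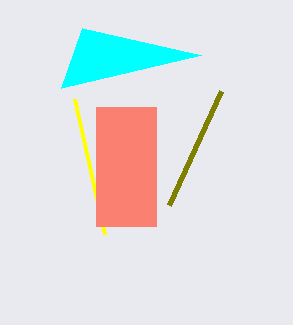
s_1 = 169
t_1 = 205
p_2 = 74
q_2 = 99
p_3 = 96
q_3 = 107
s_3 = 156
t_3 = 226
s_4 = 61
t_4 = 88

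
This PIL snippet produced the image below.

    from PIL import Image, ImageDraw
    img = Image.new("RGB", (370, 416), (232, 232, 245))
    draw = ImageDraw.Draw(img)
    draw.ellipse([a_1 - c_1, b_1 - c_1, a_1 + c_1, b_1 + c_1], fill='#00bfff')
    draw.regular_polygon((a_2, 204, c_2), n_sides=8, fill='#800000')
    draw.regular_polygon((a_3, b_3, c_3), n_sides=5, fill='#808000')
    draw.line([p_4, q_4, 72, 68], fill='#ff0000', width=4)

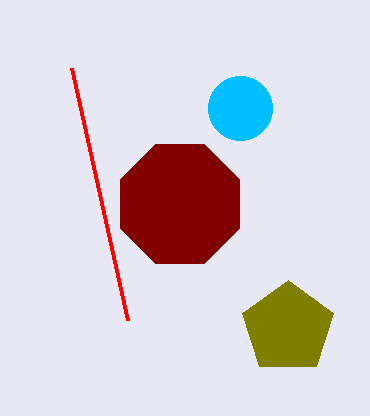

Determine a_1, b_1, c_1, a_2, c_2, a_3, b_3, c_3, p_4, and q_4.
a_1 = 240
b_1 = 108
c_1 = 32
a_2 = 180
c_2 = 64
a_3 = 288
b_3 = 328
c_3 = 48
p_4 = 128
q_4 = 320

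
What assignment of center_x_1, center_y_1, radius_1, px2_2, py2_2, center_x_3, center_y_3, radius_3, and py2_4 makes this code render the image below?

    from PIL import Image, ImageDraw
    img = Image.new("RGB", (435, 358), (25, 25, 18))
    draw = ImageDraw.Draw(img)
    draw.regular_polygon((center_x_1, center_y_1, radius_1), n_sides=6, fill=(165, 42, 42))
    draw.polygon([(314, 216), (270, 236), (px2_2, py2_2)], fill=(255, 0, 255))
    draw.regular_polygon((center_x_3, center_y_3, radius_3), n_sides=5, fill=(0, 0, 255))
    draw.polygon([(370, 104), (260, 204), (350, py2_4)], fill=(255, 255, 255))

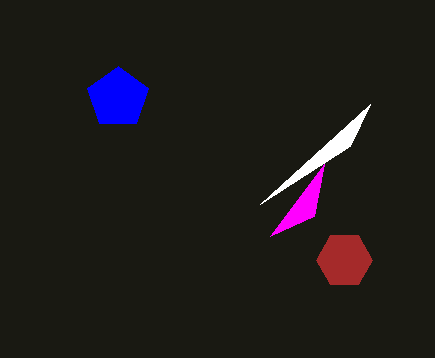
center_x_1 = 344, center_y_1 = 260, radius_1 = 28, px2_2 = 324, py2_2 = 164, center_x_3 = 118, center_y_3 = 98, radius_3 = 32, py2_4 = 146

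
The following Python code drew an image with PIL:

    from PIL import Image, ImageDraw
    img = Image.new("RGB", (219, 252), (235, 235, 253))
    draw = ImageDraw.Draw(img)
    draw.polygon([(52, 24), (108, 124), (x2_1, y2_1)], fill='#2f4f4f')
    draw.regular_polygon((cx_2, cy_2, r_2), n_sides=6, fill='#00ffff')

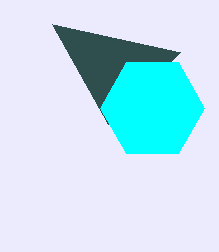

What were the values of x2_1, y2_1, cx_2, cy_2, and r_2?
x2_1 = 180, y2_1 = 52, cx_2 = 152, cy_2 = 108, r_2 = 52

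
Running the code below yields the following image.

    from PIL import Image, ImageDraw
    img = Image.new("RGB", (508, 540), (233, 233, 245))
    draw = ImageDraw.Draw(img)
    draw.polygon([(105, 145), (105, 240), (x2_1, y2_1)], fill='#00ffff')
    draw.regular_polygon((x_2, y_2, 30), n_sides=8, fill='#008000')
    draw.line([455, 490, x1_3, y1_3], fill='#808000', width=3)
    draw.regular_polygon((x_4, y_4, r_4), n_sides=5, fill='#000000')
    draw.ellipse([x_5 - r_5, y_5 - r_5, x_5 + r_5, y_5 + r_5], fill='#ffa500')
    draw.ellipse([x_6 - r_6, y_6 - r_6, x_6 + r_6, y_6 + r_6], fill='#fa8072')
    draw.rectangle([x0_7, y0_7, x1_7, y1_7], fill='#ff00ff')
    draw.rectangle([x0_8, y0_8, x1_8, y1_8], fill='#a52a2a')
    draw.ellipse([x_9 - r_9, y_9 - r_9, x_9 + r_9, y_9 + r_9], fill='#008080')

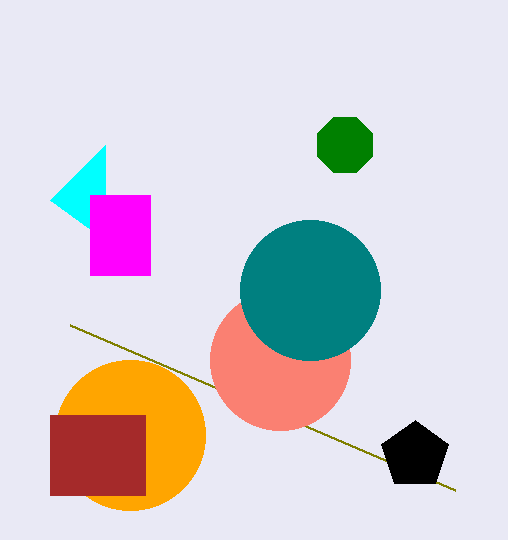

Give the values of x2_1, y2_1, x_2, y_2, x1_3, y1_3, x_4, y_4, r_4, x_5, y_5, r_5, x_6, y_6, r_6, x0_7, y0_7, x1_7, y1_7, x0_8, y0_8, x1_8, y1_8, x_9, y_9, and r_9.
x2_1 = 50; y2_1 = 200; x_2 = 345; y_2 = 145; x1_3 = 70; y1_3 = 325; x_4 = 415; y_4 = 455; r_4 = 35; x_5 = 130; y_5 = 435; r_5 = 75; x_6 = 280; y_6 = 360; r_6 = 70; x0_7 = 90; y0_7 = 195; x1_7 = 150; y1_7 = 275; x0_8 = 50; y0_8 = 415; x1_8 = 145; y1_8 = 495; x_9 = 310; y_9 = 290; r_9 = 70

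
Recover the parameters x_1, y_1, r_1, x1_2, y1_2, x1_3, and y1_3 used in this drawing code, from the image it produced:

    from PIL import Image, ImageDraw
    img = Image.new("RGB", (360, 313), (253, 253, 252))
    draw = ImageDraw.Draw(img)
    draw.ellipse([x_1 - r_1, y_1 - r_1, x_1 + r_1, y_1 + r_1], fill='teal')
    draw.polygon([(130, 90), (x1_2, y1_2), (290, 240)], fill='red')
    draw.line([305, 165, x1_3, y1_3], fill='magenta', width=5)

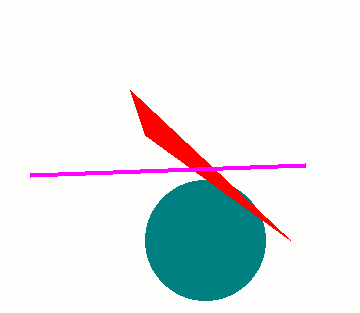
x_1 = 205, y_1 = 240, r_1 = 60, x1_2 = 145, y1_2 = 135, x1_3 = 30, y1_3 = 175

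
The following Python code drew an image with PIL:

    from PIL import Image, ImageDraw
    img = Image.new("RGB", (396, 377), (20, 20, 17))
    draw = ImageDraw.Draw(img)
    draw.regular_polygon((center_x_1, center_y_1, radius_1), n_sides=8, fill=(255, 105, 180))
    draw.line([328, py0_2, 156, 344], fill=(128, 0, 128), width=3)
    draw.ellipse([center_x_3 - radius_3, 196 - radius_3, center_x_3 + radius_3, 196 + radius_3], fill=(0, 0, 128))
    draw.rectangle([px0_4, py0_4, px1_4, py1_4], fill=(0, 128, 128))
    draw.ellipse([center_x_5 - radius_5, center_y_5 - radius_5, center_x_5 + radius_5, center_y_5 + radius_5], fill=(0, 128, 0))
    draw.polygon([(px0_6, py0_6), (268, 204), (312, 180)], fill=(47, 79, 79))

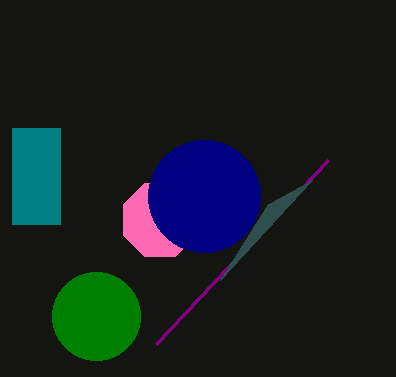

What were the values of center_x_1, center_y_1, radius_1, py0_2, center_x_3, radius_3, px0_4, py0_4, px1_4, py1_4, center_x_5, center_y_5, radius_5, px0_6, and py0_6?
center_x_1 = 160, center_y_1 = 220, radius_1 = 40, py0_2 = 160, center_x_3 = 204, radius_3 = 56, px0_4 = 12, py0_4 = 128, px1_4 = 60, py1_4 = 224, center_x_5 = 96, center_y_5 = 316, radius_5 = 44, px0_6 = 220, py0_6 = 280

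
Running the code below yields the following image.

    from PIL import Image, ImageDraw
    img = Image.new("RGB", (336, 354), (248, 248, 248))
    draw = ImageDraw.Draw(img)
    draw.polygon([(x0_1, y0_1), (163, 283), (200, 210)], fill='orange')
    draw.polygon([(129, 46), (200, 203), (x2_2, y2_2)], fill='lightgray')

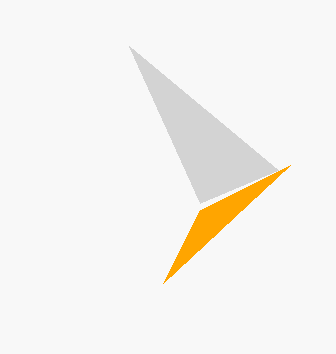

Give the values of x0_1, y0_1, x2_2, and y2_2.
x0_1 = 290, y0_1 = 165, x2_2 = 278, y2_2 = 170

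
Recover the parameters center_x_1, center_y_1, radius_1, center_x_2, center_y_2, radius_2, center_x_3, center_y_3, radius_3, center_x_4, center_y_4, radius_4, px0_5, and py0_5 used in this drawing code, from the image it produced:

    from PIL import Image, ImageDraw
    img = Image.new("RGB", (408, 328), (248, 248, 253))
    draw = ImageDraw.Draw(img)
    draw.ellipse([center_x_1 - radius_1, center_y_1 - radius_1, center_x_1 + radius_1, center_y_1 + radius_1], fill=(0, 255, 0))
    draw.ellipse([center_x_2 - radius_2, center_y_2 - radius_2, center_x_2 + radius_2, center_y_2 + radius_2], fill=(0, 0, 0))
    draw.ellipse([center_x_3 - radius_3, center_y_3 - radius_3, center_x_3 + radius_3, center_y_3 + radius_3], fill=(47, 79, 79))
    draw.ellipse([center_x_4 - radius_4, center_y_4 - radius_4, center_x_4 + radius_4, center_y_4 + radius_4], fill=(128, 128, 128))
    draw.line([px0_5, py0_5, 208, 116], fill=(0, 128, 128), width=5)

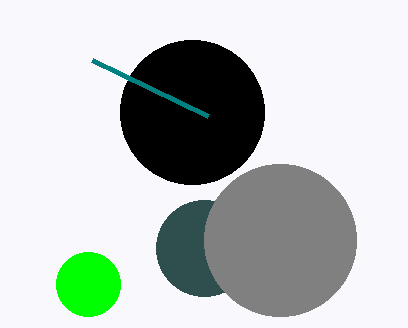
center_x_1 = 88
center_y_1 = 284
radius_1 = 32
center_x_2 = 192
center_y_2 = 112
radius_2 = 72
center_x_3 = 204
center_y_3 = 248
radius_3 = 48
center_x_4 = 280
center_y_4 = 240
radius_4 = 76
px0_5 = 92
py0_5 = 60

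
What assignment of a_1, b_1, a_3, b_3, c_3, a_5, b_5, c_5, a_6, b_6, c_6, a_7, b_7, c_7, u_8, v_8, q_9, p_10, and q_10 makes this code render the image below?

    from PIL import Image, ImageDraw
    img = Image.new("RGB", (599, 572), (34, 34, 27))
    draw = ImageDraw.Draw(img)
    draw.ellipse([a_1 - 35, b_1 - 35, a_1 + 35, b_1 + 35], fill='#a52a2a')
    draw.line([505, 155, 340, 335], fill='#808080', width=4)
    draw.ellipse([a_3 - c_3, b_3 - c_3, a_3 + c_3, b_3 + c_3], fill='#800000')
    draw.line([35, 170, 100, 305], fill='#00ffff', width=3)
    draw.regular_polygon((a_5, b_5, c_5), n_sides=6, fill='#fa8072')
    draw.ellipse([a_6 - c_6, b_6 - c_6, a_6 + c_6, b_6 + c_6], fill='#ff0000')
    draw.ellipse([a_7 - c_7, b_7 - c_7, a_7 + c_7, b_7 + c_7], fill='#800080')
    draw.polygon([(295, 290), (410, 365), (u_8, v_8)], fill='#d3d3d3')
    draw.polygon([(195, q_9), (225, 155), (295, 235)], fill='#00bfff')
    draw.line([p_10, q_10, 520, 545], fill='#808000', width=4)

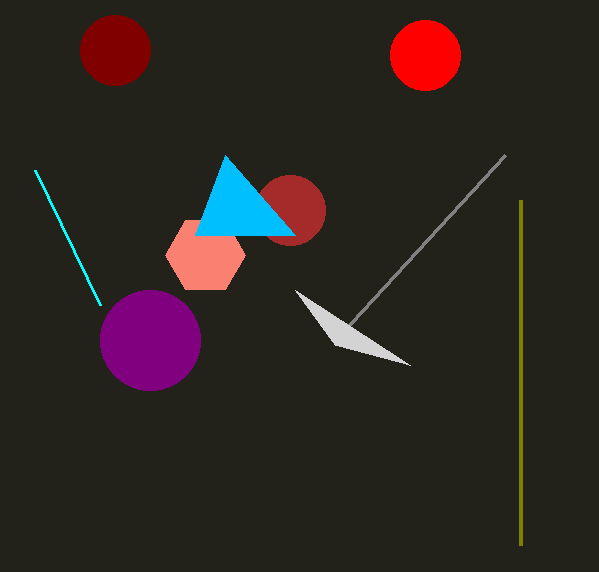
a_1 = 290
b_1 = 210
a_3 = 115
b_3 = 50
c_3 = 35
a_5 = 205
b_5 = 255
c_5 = 40
a_6 = 425
b_6 = 55
c_6 = 35
a_7 = 150
b_7 = 340
c_7 = 50
u_8 = 335
v_8 = 345
q_9 = 235
p_10 = 520
q_10 = 200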